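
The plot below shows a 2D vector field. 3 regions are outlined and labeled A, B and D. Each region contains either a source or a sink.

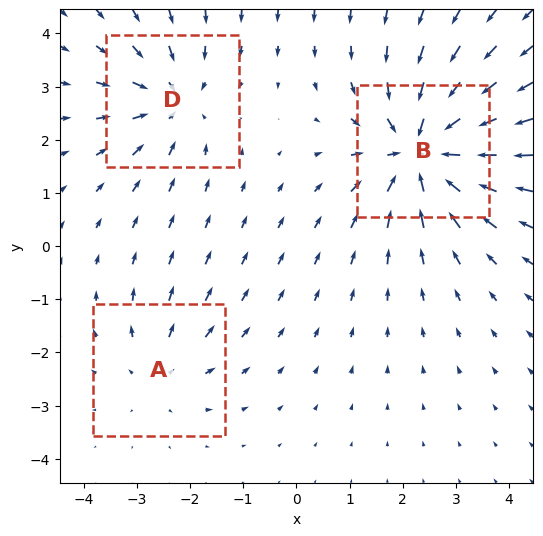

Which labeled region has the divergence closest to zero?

A

Divergence at each region's feature centre — A: about +2, B: about -5, D: about -3. Region A is closest to zero.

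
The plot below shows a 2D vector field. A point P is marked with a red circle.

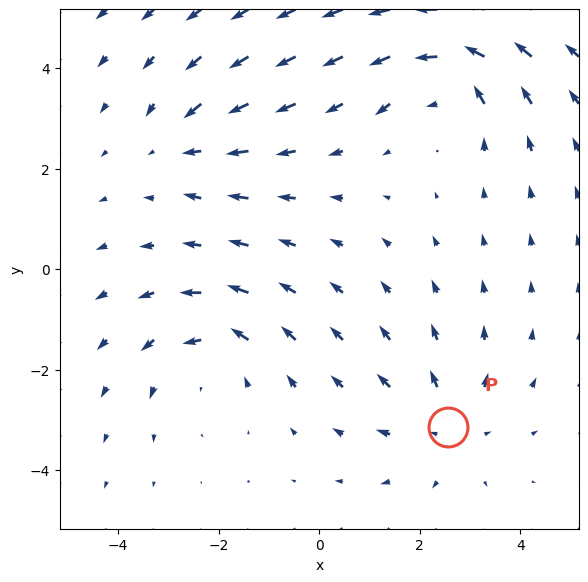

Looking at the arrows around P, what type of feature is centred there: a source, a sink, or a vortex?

source

At P (2.6, -3.1) the arrows spread outward. Divergence about +3, curl ≈0 — positive divergence with near-zero curl is a source.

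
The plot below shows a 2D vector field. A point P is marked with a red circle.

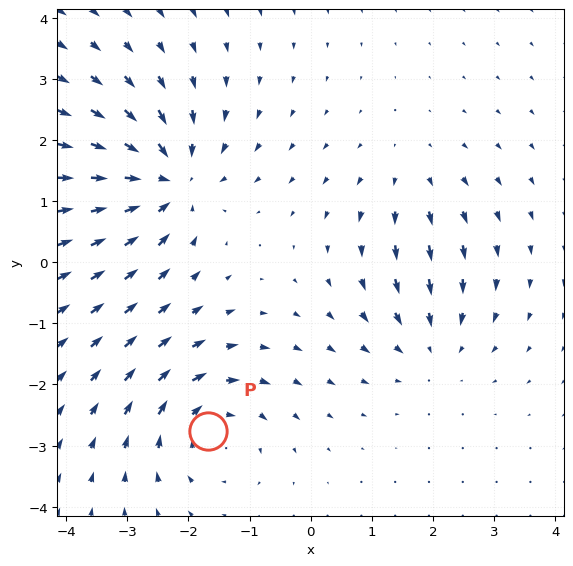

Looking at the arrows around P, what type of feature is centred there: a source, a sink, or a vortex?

At P (-1.7, -2.8) the arrows circulate clockwise. Divergence ≈0, curl about -4 — near-zero divergence with nonzero curl is a vortex.

vortex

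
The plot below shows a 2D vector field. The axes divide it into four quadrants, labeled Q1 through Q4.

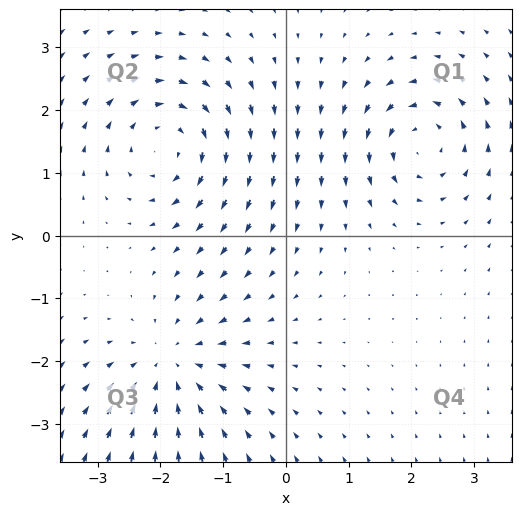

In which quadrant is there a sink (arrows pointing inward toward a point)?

The sink sits at approximately (-1.8, -2.0), which lies in quadrant Q3. The divergence there is about -4, negative as expected for a sink.

Q3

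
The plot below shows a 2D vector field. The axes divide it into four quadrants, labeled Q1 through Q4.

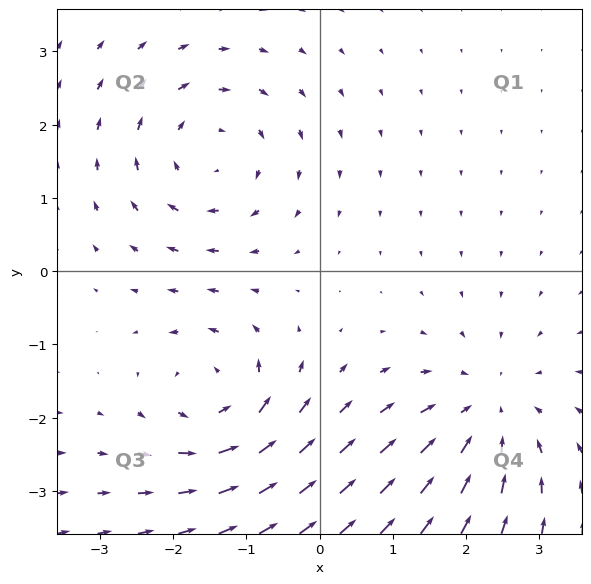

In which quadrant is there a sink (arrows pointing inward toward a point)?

The sink sits at approximately (2.3, -1.9), which lies in quadrant Q4. The divergence there is about -3, negative as expected for a sink.

Q4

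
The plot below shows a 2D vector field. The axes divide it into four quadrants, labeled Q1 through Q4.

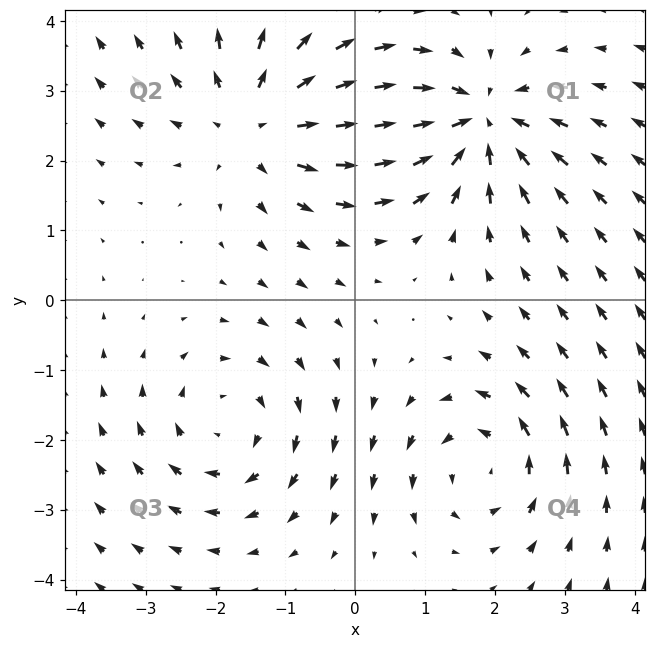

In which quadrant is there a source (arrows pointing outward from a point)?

Q2

The source sits at approximately (-1.4, 2.6), which lies in quadrant Q2. The divergence there is about +3, positive as expected for a source.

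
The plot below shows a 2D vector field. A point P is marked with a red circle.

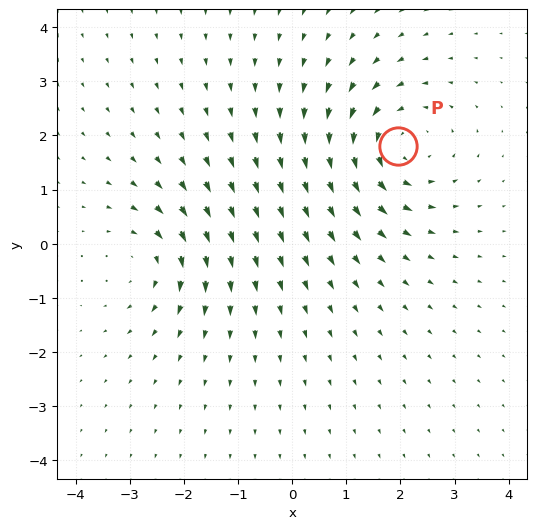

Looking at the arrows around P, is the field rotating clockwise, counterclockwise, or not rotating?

Near P at (2.0, 1.8) the arrows circulate counterclockwise. The curl (z-component) there is about +3; positive curl means counterclockwise rotation.

counterclockwise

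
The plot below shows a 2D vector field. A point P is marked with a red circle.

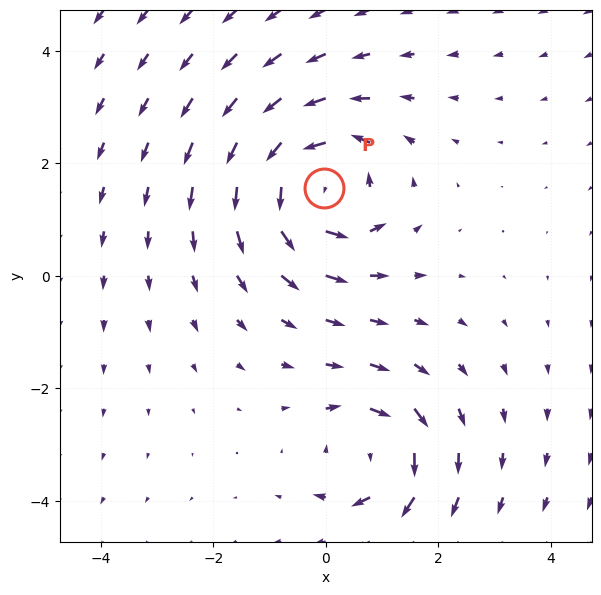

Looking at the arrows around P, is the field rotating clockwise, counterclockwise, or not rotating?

counterclockwise

Near P at (-0.0, 1.6) the arrows circulate counterclockwise. The curl (z-component) there is about +5; positive curl means counterclockwise rotation.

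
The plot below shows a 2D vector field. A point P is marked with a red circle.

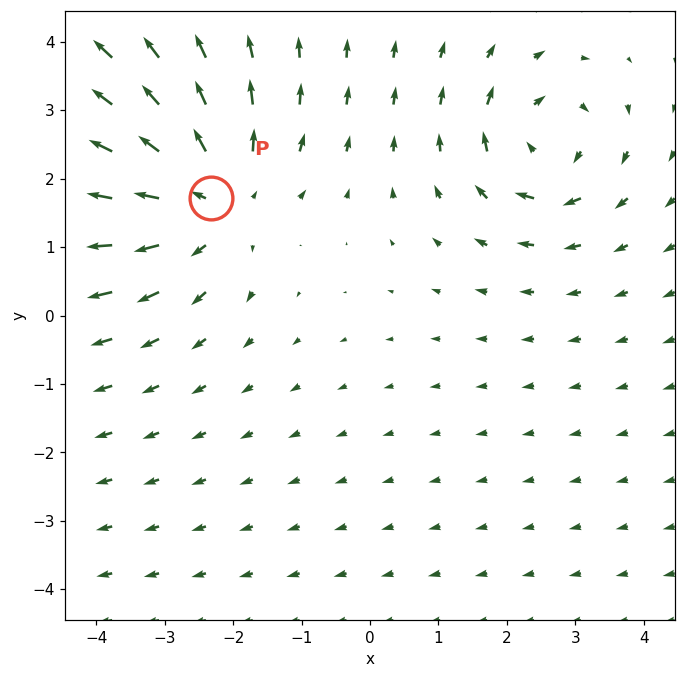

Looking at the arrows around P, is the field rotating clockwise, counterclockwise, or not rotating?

Near P at (-2.3, 1.7) the arrows show no circulation. The curl there is ≈0.

not rotating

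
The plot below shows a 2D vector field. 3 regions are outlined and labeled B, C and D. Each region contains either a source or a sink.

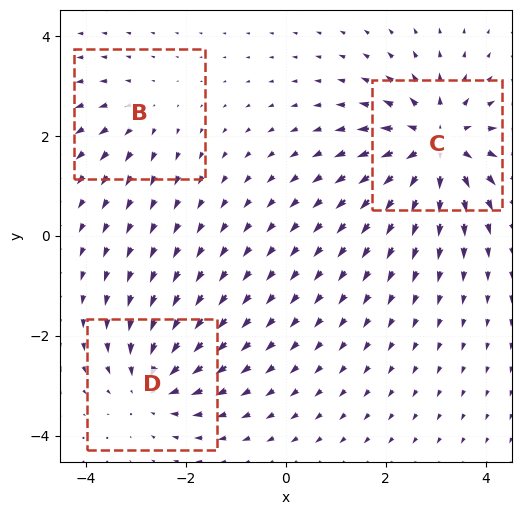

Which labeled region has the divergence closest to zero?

Divergence at each region's feature centre — B: about +2, C: about +5, D: about -3. Region B is closest to zero.

B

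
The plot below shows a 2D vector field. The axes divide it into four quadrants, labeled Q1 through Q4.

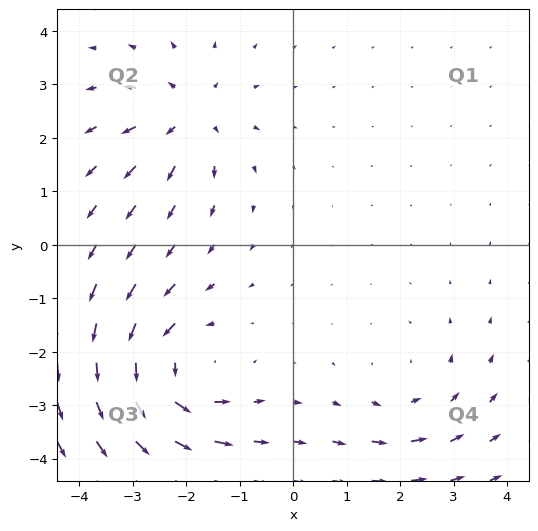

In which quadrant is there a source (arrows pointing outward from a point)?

The source sits at approximately (-2.0, 2.4), which lies in quadrant Q2. The divergence there is about +4, positive as expected for a source.

Q2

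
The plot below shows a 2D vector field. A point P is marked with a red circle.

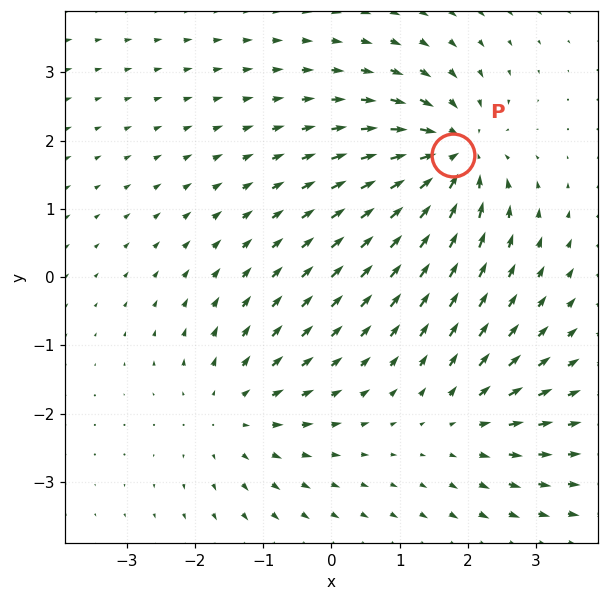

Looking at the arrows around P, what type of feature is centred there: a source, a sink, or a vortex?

At P (1.8, 1.8) the arrows converge inward. Divergence about -6, curl ≈0 — negative divergence with near-zero curl is a sink.

sink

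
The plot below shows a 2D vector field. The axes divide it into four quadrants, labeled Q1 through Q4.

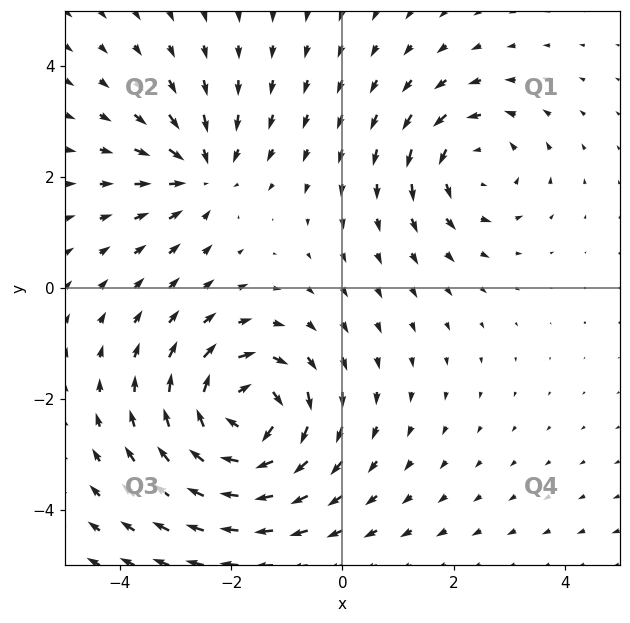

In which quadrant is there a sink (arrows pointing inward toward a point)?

The sink sits at approximately (-2.5, 2.1), which lies in quadrant Q2. The divergence there is about -4, negative as expected for a sink.

Q2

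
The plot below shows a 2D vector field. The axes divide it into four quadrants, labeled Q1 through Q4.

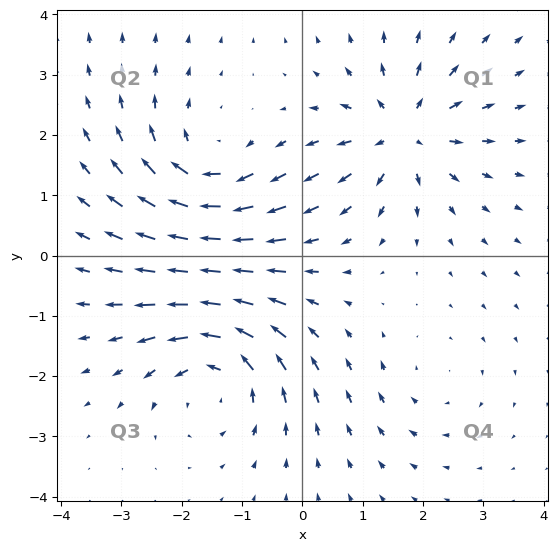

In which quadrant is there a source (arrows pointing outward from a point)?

The source sits at approximately (1.7, 2.0), which lies in quadrant Q1. The divergence there is about +6, positive as expected for a source.

Q1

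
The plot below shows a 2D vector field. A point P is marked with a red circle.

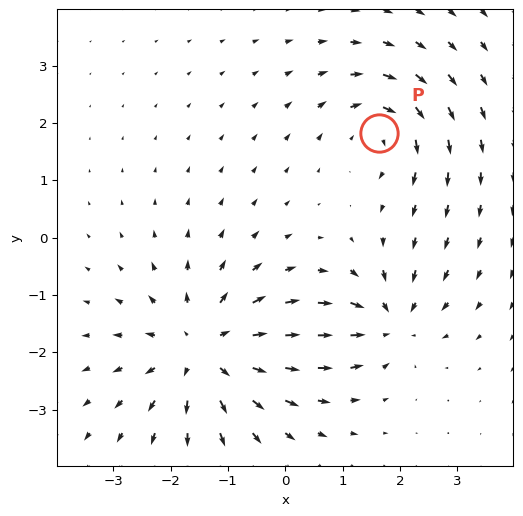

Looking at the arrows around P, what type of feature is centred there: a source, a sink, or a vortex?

vortex

At P (1.6, 1.8) the arrows circulate clockwise. Divergence ≈0, curl about -4 — near-zero divergence with nonzero curl is a vortex.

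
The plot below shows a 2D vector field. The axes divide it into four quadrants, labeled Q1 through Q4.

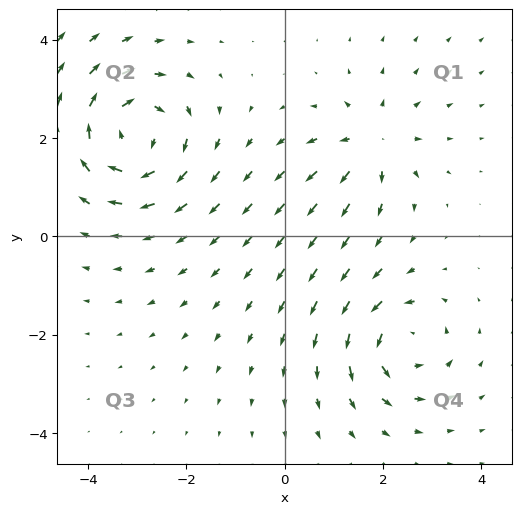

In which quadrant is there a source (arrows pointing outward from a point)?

The source sits at approximately (1.8, 1.9), which lies in quadrant Q1. The divergence there is about +4, positive as expected for a source.

Q1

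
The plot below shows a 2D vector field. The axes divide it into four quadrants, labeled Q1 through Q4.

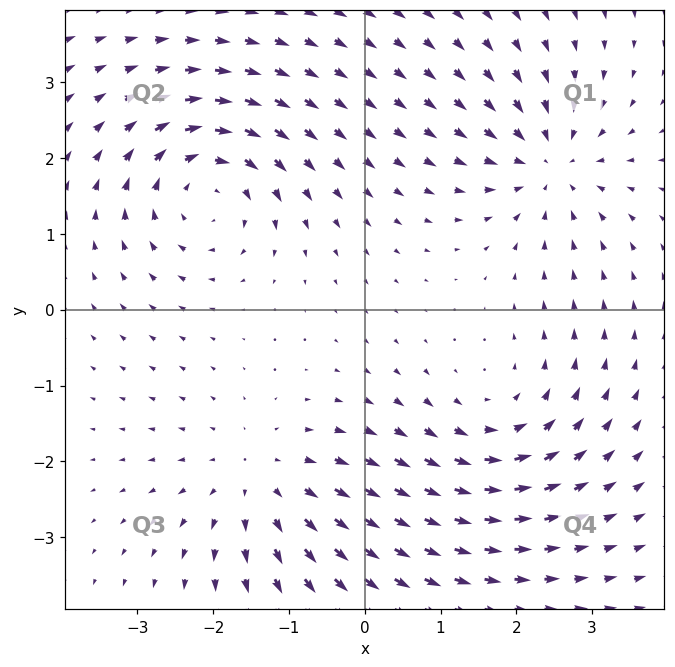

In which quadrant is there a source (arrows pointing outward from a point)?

Q3

The source sits at approximately (-1.4, -2.3), which lies in quadrant Q3. The divergence there is about +4, positive as expected for a source.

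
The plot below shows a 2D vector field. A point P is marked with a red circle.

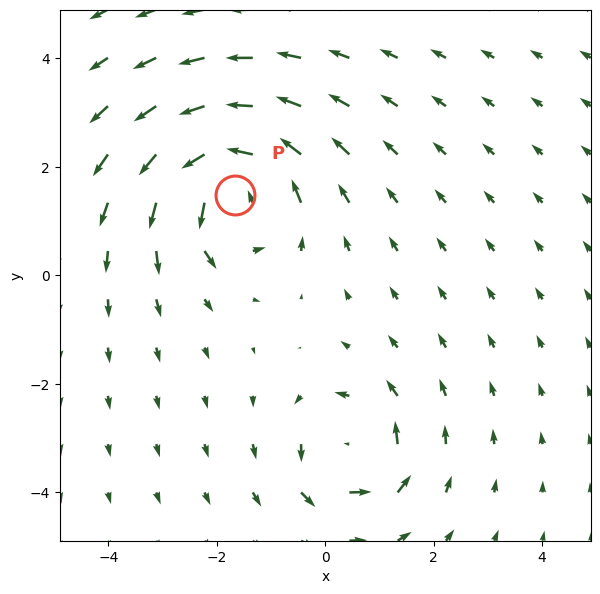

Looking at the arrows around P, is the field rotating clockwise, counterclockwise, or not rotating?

counterclockwise

Near P at (-1.7, 1.5) the arrows circulate counterclockwise. The curl (z-component) there is about +5; positive curl means counterclockwise rotation.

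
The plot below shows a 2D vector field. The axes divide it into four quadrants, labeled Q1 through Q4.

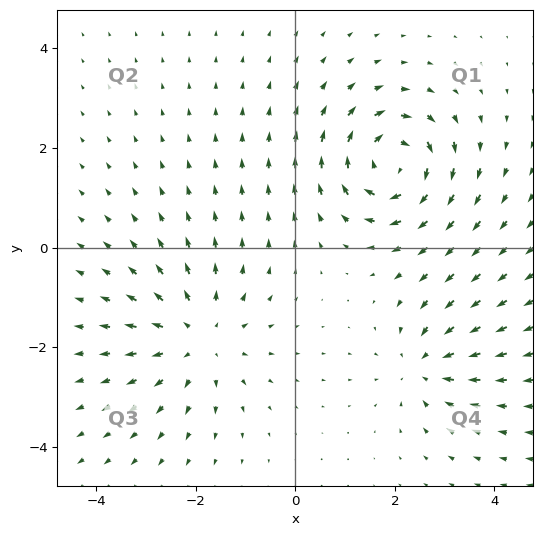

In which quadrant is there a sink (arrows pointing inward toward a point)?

Q4

The sink sits at approximately (2.6, -2.4), which lies in quadrant Q4. The divergence there is about -4, negative as expected for a sink.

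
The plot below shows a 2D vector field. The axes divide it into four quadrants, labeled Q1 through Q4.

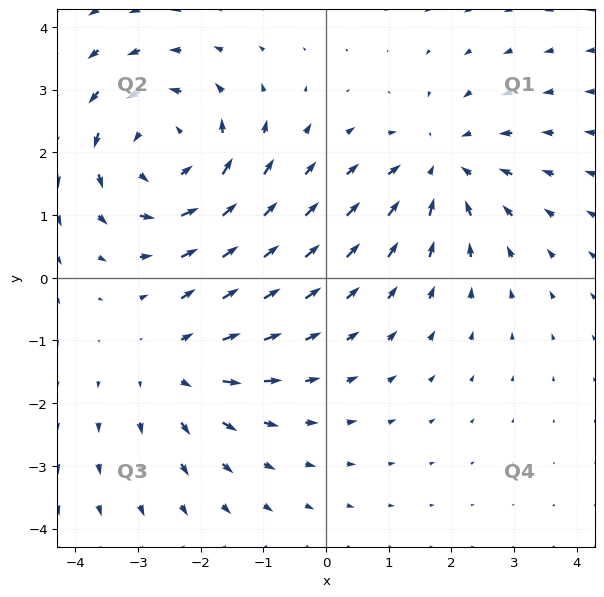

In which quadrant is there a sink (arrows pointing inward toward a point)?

Q1

The sink sits at approximately (1.8, 1.8), which lies in quadrant Q1. The divergence there is about -3, negative as expected for a sink.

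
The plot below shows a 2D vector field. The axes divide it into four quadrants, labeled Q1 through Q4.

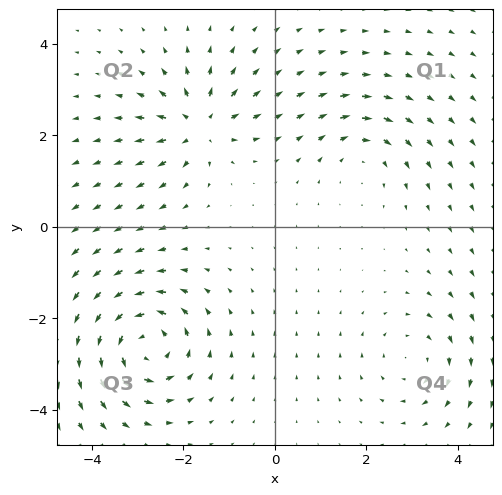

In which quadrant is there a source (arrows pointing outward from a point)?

Q2

The source sits at approximately (-1.7, 2.2), which lies in quadrant Q2. The divergence there is about +5, positive as expected for a source.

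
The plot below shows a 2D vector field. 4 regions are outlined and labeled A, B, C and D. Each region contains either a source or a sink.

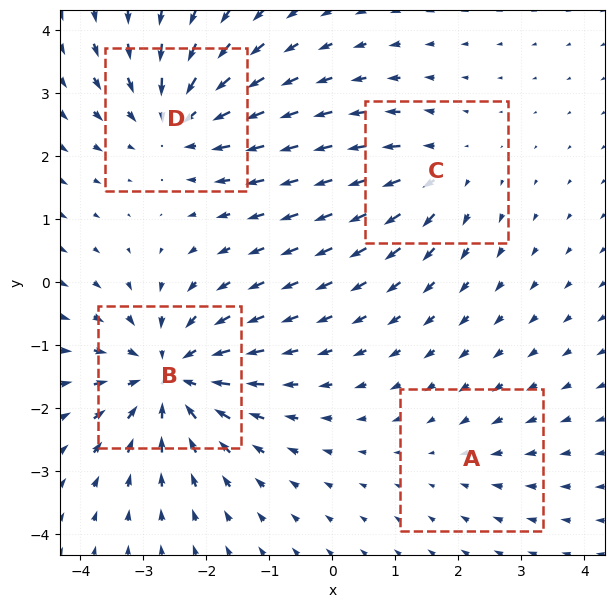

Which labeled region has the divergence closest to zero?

A

Divergence at each region's feature centre — A: about -2, B: about -7, C: about +4, D: about -5. Region A is closest to zero.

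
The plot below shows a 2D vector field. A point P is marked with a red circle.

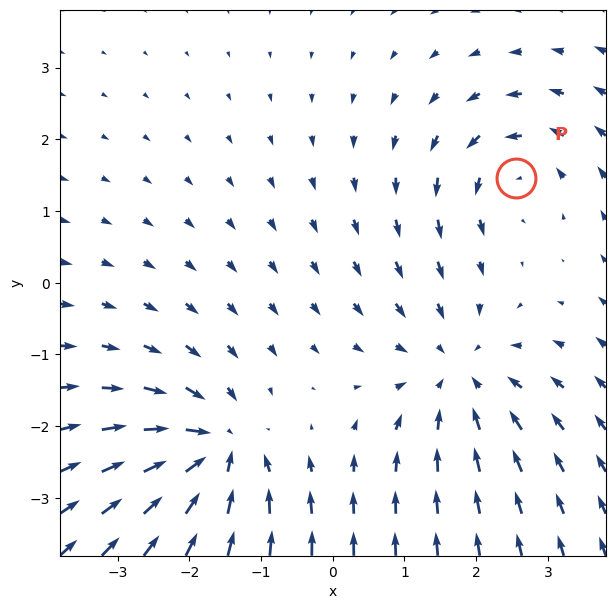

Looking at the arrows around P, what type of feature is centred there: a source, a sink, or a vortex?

At P (2.6, 1.5) the arrows circulate counterclockwise. Divergence ≈0, curl about +4 — near-zero divergence with nonzero curl is a vortex.

vortex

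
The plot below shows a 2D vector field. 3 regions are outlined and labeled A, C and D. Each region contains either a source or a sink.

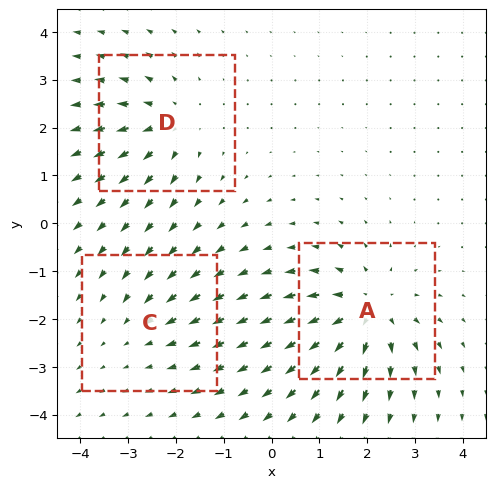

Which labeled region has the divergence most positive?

Divergence at each region's feature centre — A: about +5, C: about -2, D: about +3. Region A is most positive.

A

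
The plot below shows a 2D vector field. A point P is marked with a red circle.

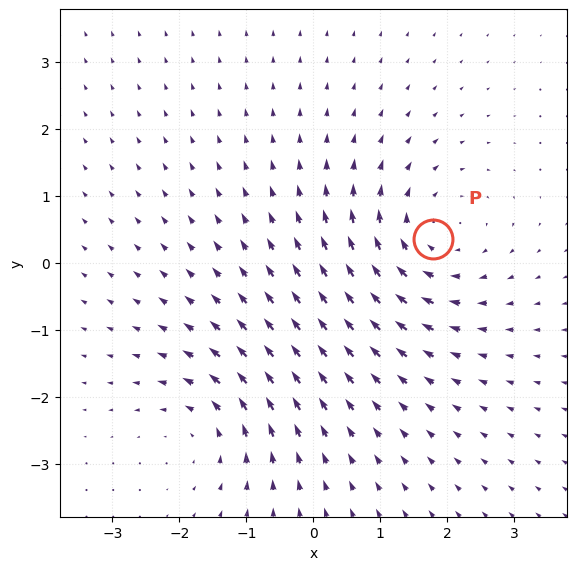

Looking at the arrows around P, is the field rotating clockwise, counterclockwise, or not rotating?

clockwise

Near P at (1.8, 0.4) the arrows circulate clockwise. The curl (z-component) there is about -4; negative curl means clockwise rotation.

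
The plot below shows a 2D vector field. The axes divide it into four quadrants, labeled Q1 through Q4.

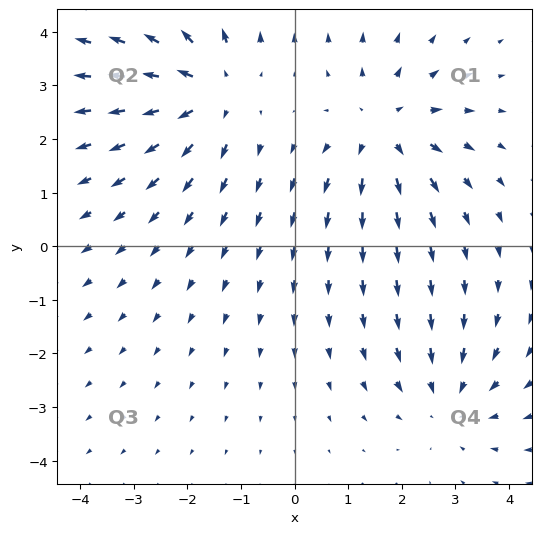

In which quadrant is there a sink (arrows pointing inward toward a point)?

Q4

The sink sits at approximately (2.9, -2.9), which lies in quadrant Q4. The divergence there is about -2, negative as expected for a sink.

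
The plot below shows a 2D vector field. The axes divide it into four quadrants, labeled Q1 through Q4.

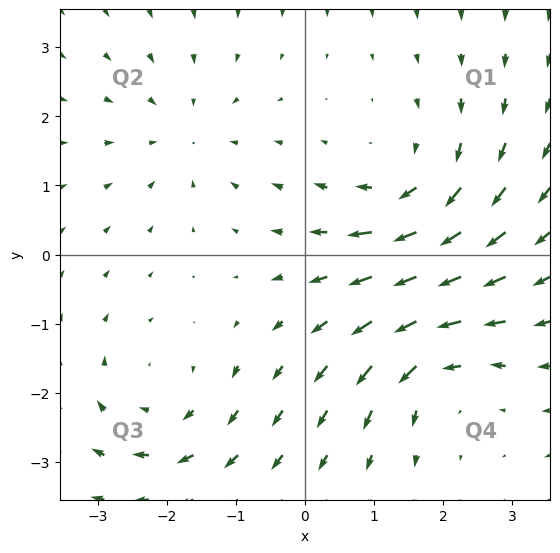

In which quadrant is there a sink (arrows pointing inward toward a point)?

Q2

The sink sits at approximately (-1.7, 1.7), which lies in quadrant Q2. The divergence there is about -2, negative as expected for a sink.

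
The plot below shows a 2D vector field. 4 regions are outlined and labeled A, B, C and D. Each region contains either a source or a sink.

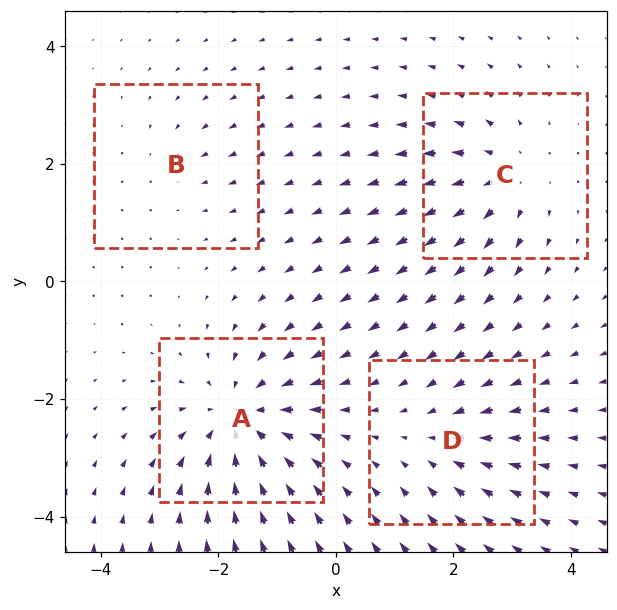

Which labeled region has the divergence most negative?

Divergence at each region's feature centre — A: about -6, B: about -2, C: about +4, D: about -3. Region A is most negative.

A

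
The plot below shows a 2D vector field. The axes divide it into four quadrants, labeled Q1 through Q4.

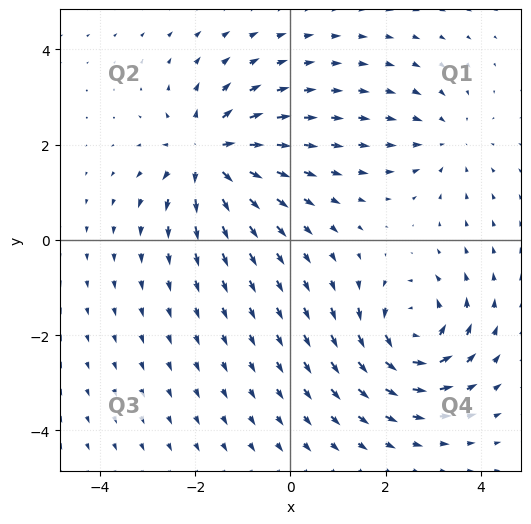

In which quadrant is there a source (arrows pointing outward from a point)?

The source sits at approximately (-1.7, 1.8), which lies in quadrant Q2. The divergence there is about +5, positive as expected for a source.

Q2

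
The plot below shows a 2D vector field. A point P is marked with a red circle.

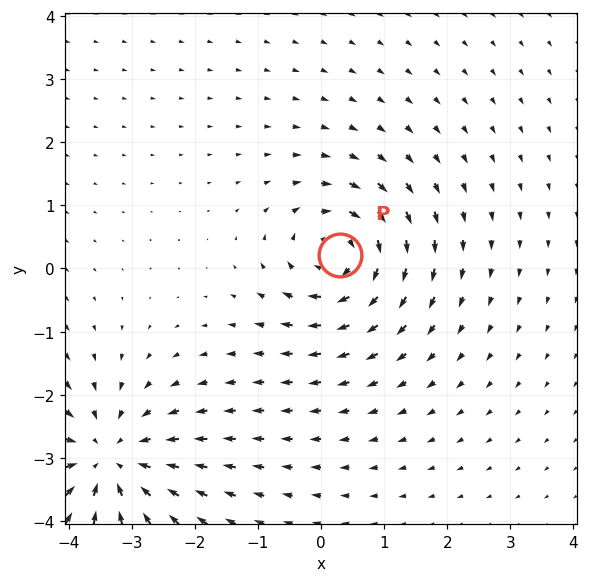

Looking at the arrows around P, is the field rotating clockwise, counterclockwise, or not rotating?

clockwise

Near P at (0.3, 0.2) the arrows circulate clockwise. The curl (z-component) there is about -5; negative curl means clockwise rotation.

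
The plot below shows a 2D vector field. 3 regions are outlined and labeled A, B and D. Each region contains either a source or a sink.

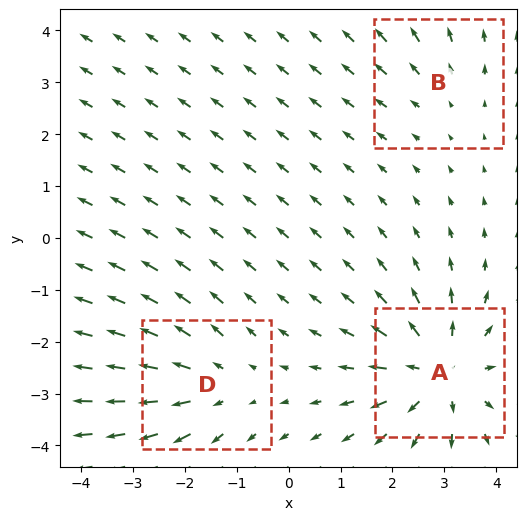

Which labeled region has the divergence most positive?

Divergence at each region's feature centre — A: about +5, B: about +2, D: about +3. Region A is most positive.

A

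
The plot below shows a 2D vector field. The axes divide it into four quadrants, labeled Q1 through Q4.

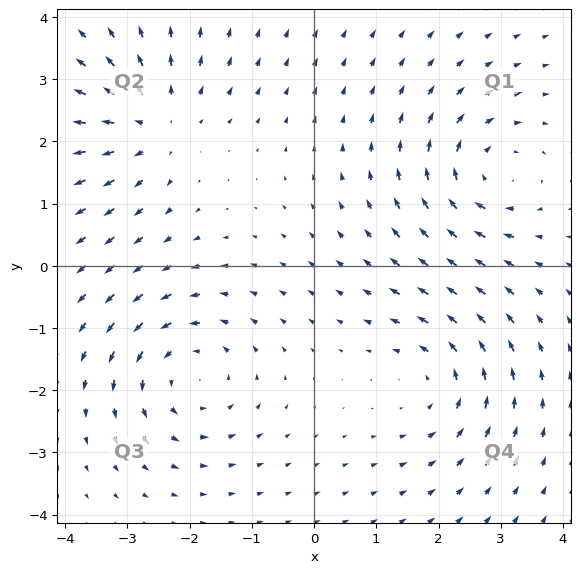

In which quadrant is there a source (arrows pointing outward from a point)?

Q2

The source sits at approximately (-2.6, 2.3), which lies in quadrant Q2. The divergence there is about +4, positive as expected for a source.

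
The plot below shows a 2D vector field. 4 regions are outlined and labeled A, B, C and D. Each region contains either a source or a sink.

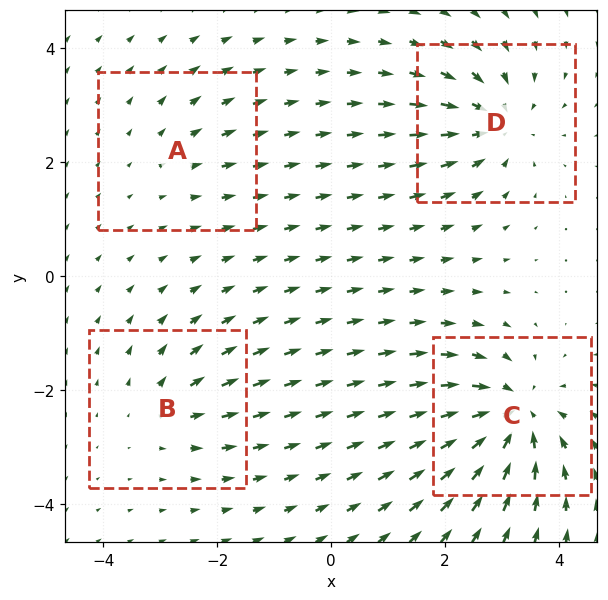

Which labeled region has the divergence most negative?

C

Divergence at each region's feature centre — A: about +2, B: about +3, C: about -7, D: about -6. Region C is most negative.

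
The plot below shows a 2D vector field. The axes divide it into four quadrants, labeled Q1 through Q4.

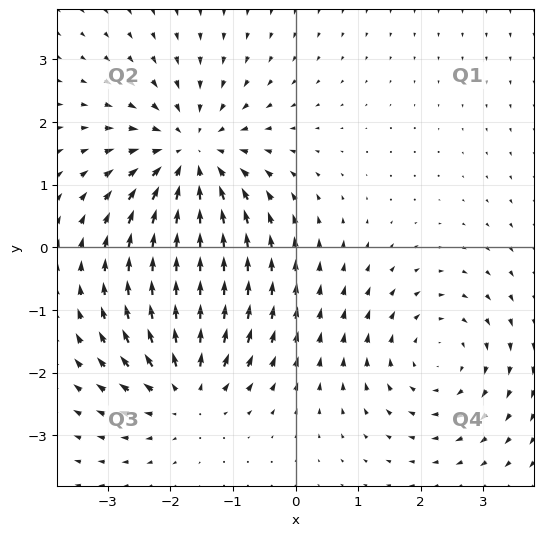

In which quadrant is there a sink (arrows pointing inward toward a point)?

The sink sits at approximately (-1.7, 1.5), which lies in quadrant Q2. The divergence there is about -4, negative as expected for a sink.

Q2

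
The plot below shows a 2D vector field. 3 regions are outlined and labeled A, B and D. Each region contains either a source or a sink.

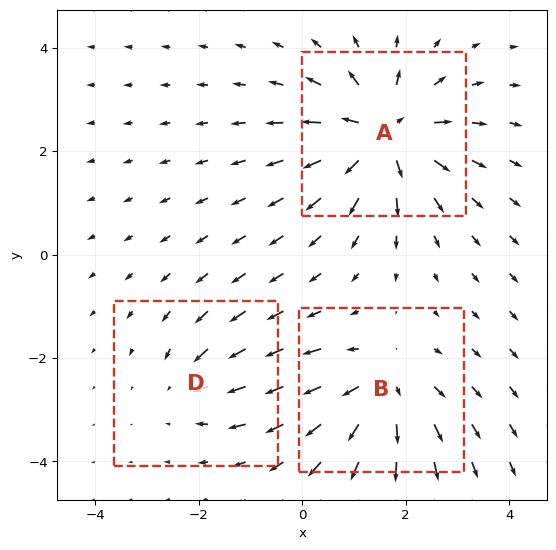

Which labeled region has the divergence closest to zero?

D

Divergence at each region's feature centre — A: about +5, B: about +4, D: about -2. Region D is closest to zero.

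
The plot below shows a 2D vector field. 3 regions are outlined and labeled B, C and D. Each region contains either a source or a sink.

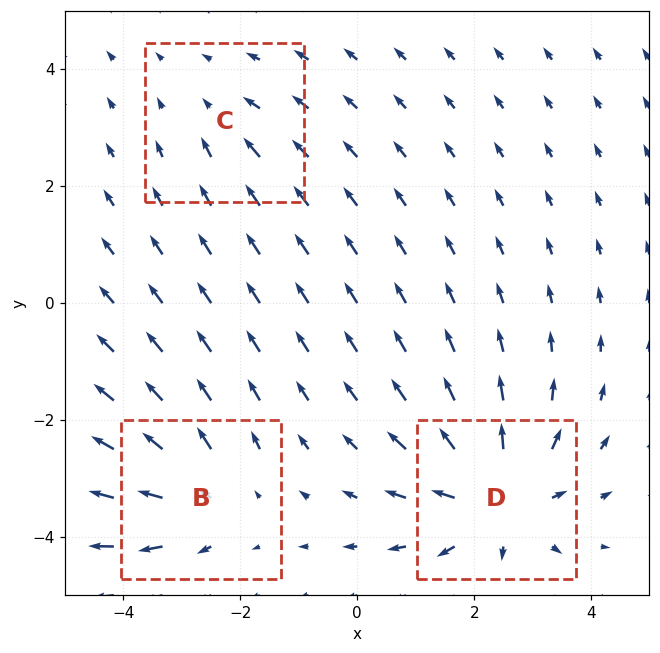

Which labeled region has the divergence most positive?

Divergence at each region's feature centre — B: about +3, C: about -2, D: about +5. Region D is most positive.

D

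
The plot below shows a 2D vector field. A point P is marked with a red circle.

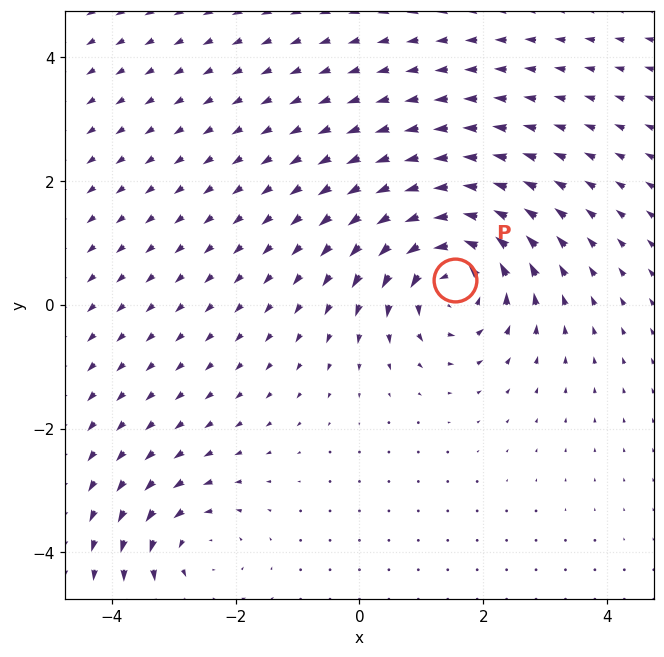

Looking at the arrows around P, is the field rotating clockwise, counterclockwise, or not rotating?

Near P at (1.5, 0.4) the arrows circulate counterclockwise. The curl (z-component) there is about +6; positive curl means counterclockwise rotation.

counterclockwise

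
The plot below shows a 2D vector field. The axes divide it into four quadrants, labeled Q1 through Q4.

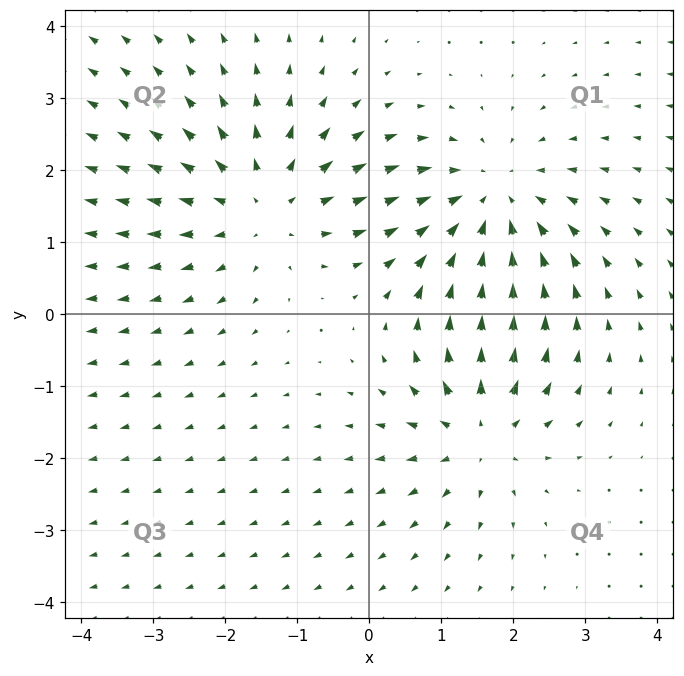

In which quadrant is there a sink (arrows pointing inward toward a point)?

Q1

The sink sits at approximately (1.7, 1.5), which lies in quadrant Q1. The divergence there is about -3, negative as expected for a sink.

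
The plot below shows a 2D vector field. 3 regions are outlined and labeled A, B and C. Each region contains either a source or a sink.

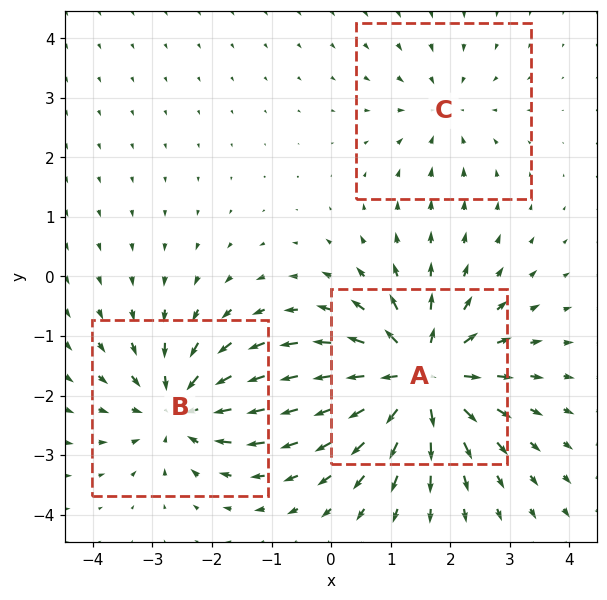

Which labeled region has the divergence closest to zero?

Divergence at each region's feature centre — A: about +5, B: about -4, C: about -2. Region C is closest to zero.

C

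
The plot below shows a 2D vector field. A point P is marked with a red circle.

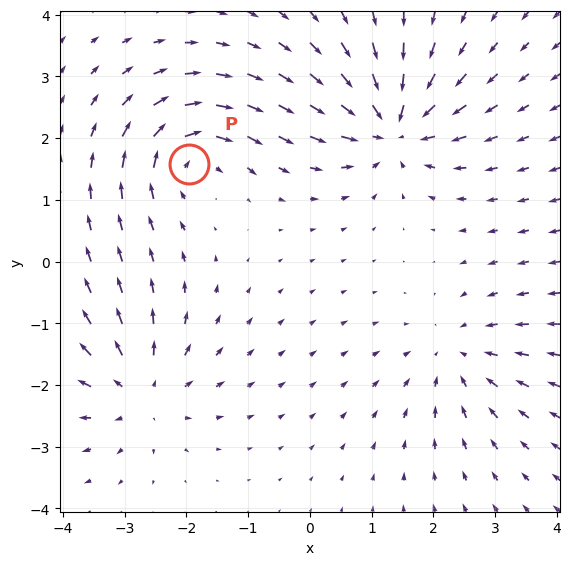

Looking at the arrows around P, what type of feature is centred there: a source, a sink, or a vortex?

At P (-2.0, 1.6) the arrows circulate clockwise. Divergence ≈0, curl about -6 — near-zero divergence with nonzero curl is a vortex.

vortex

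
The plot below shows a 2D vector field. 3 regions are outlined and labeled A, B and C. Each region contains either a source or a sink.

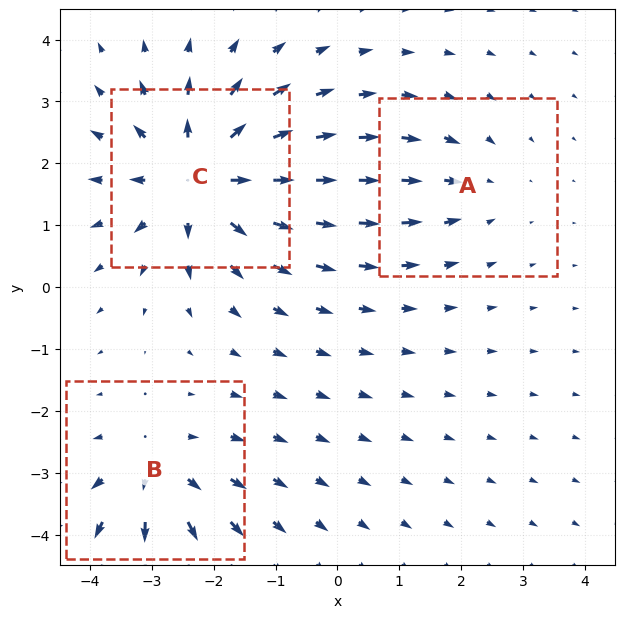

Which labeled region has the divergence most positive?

Divergence at each region's feature centre — A: about -2, B: about +3, C: about +5. Region C is most positive.

C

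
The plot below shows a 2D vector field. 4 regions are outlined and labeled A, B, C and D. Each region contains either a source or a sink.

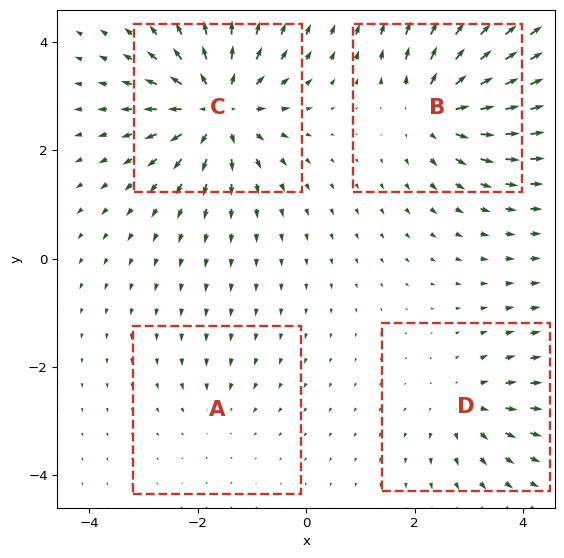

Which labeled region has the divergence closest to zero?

A

Divergence at each region's feature centre — A: about -2, B: about +6, C: about +8, D: about +4. Region A is closest to zero.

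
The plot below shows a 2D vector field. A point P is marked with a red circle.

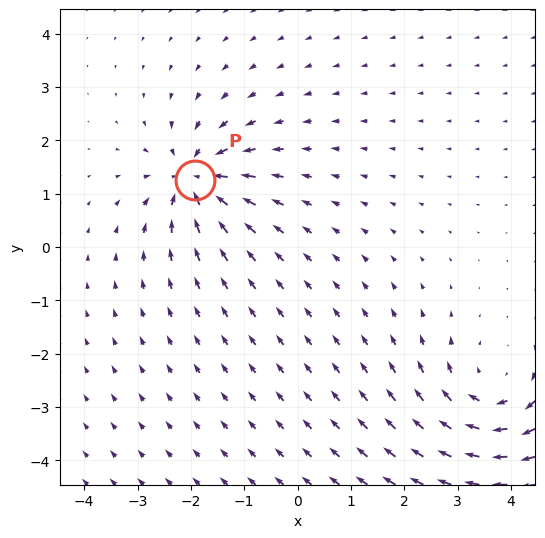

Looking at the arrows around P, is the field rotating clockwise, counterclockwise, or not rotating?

Near P at (-1.9, 1.3) the arrows show no circulation. The curl there is ≈0.

not rotating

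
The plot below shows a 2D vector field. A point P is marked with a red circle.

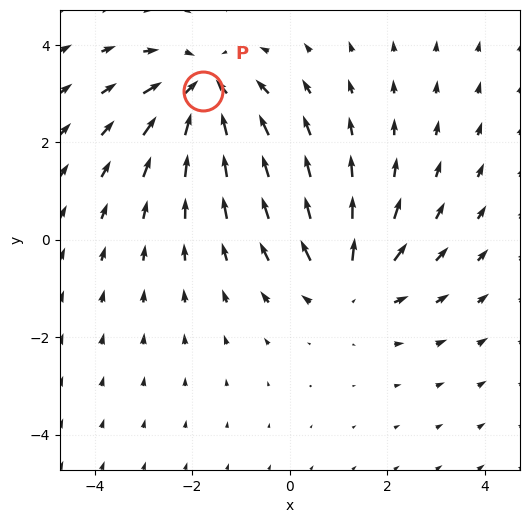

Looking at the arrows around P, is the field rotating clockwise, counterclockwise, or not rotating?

not rotating

Near P at (-1.8, 3.1) the arrows show no circulation. The curl there is ≈0.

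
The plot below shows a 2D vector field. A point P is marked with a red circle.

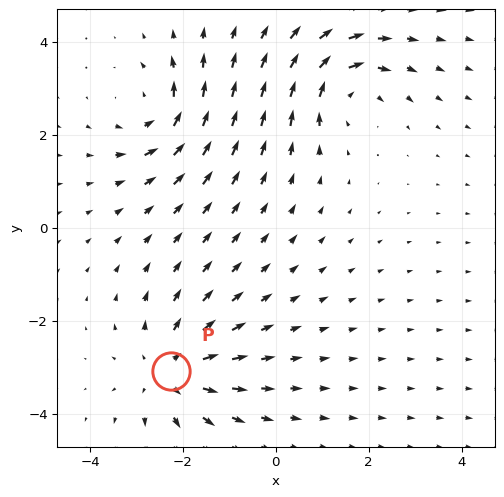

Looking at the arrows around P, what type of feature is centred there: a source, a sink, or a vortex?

At P (-2.3, -3.1) the arrows spread outward. Divergence about +4, curl ≈0 — positive divergence with near-zero curl is a source.

source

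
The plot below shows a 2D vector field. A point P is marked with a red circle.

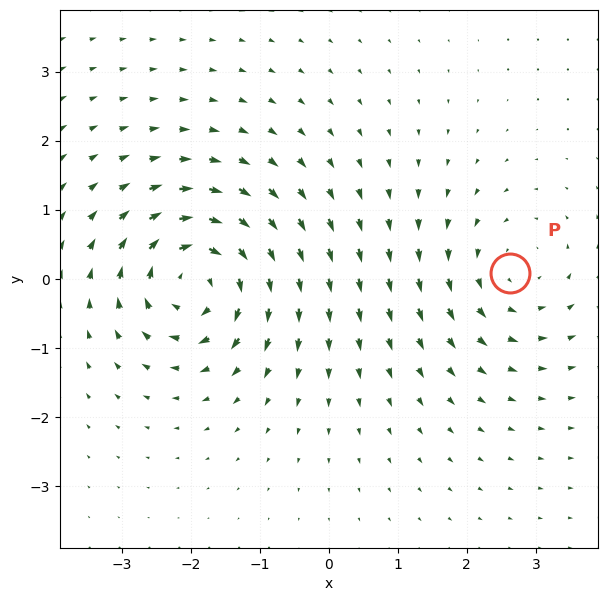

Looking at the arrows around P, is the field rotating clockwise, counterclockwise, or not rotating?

Near P at (2.6, 0.1) the arrows circulate counterclockwise. The curl (z-component) there is about +3; positive curl means counterclockwise rotation.

counterclockwise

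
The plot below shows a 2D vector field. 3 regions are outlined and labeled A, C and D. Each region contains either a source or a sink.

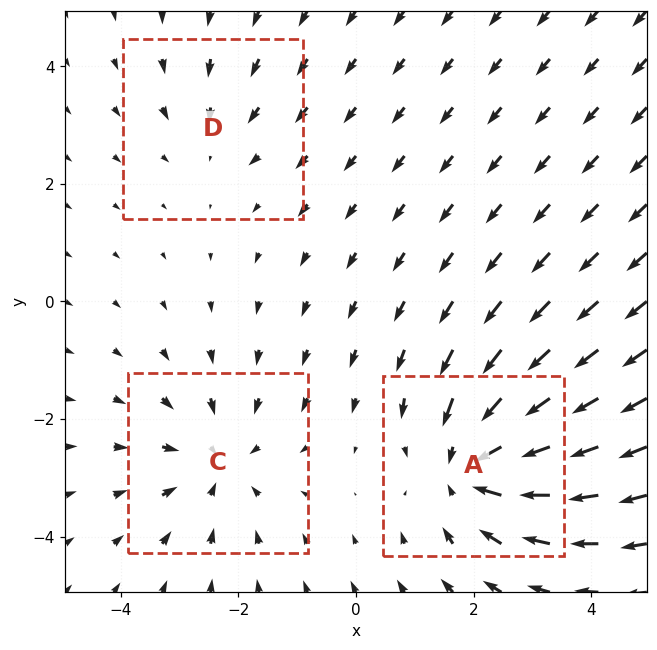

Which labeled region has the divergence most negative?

A

Divergence at each region's feature centre — A: about -4, C: about -3, D: about -2. Region A is most negative.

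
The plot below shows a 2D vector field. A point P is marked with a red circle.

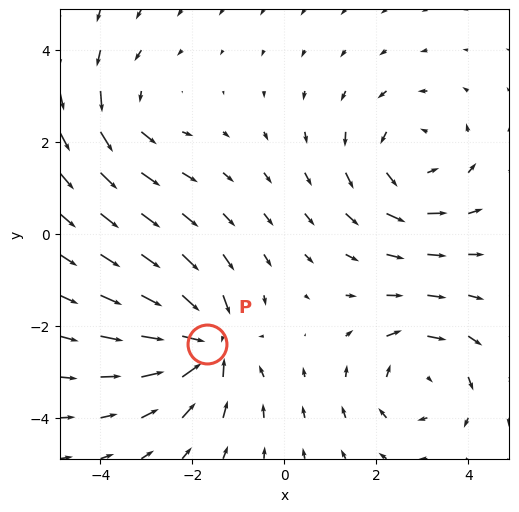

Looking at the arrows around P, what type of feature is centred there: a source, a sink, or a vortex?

sink

At P (-1.7, -2.4) the arrows converge inward. Divergence about -6, curl ≈0 — negative divergence with near-zero curl is a sink.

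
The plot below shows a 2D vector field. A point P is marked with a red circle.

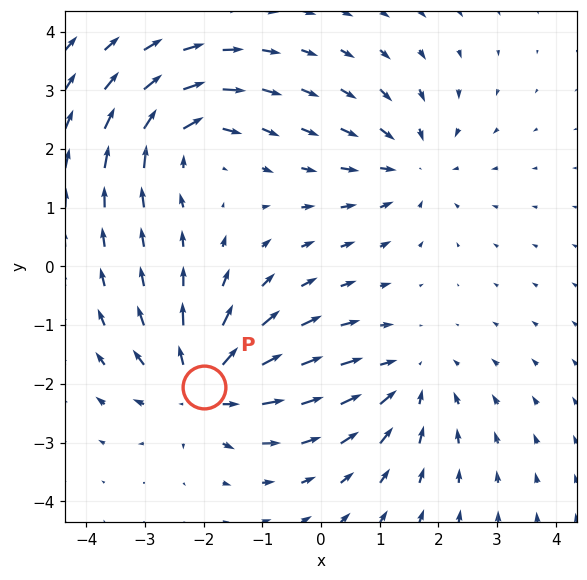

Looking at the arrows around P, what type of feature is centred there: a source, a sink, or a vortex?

source

At P (-2.0, -2.1) the arrows spread outward. Divergence about +5, curl ≈0 — positive divergence with near-zero curl is a source.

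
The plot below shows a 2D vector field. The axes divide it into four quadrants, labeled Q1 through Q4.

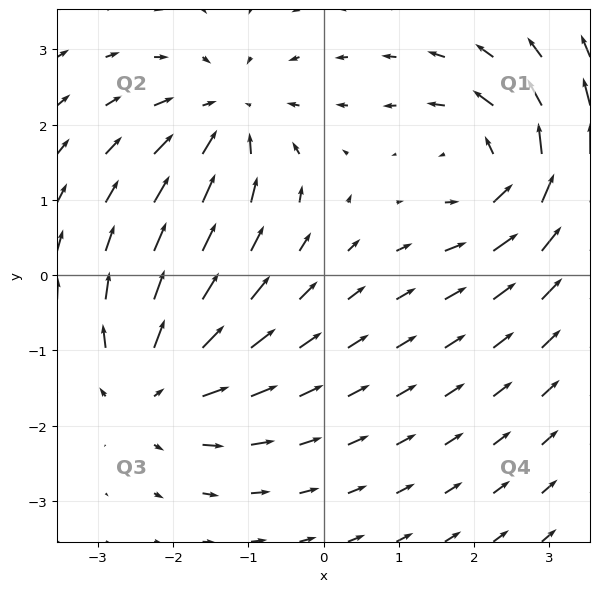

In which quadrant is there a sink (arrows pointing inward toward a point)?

Q2

The sink sits at approximately (-1.3, 2.1), which lies in quadrant Q2. The divergence there is about -4, negative as expected for a sink.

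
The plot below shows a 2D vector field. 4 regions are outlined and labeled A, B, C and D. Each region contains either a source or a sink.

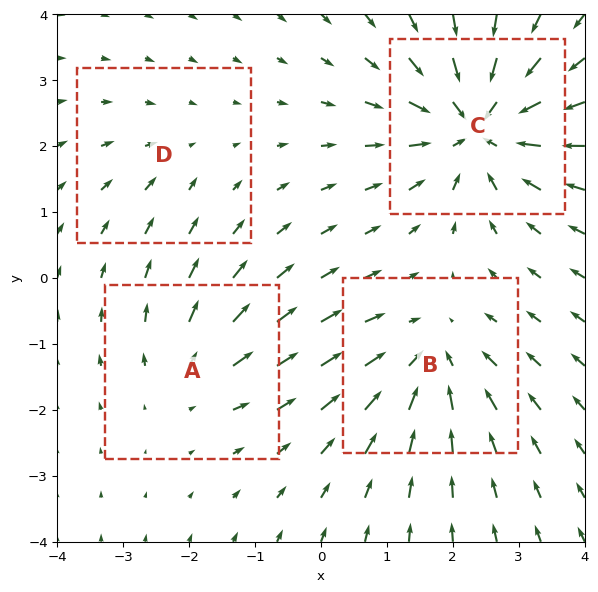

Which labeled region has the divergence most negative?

C

Divergence at each region's feature centre — A: about +3, B: about -5, C: about -8, D: about -2. Region C is most negative.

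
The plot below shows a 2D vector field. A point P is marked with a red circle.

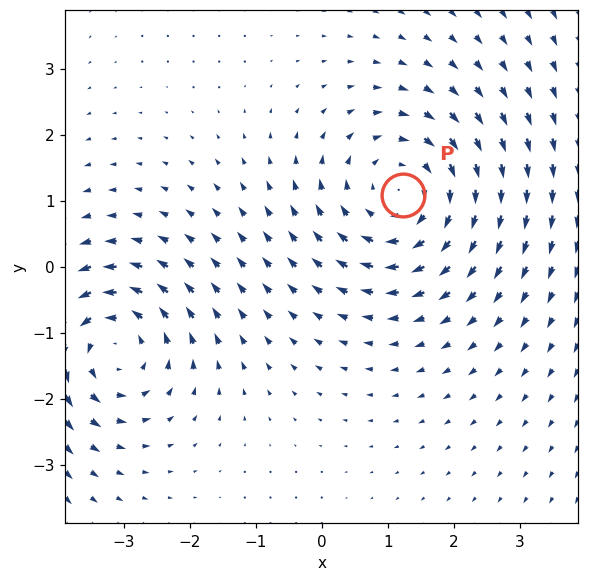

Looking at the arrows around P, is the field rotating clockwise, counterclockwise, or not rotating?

Near P at (1.2, 1.1) the arrows circulate clockwise. The curl (z-component) there is about -3; negative curl means clockwise rotation.

clockwise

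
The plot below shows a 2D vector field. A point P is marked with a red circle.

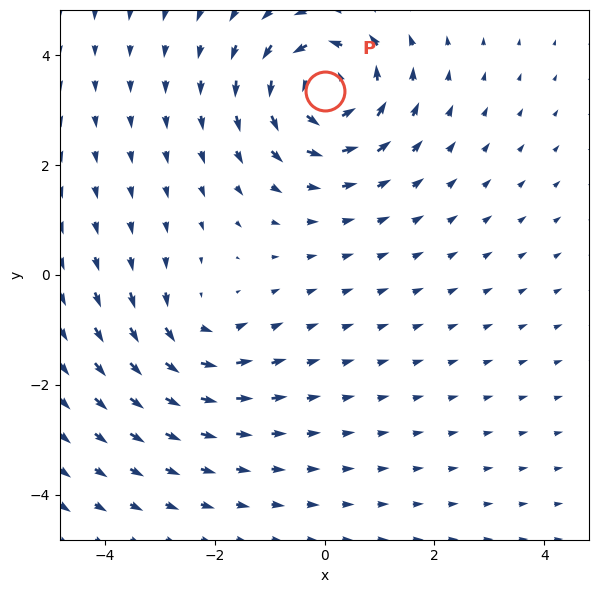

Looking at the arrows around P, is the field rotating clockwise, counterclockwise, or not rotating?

counterclockwise

Near P at (0.0, 3.3) the arrows circulate counterclockwise. The curl (z-component) there is about +5; positive curl means counterclockwise rotation.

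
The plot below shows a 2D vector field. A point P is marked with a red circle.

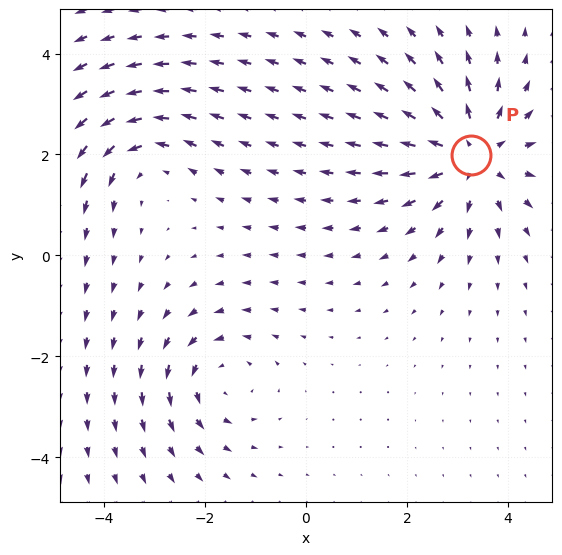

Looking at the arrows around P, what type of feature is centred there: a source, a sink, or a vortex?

source

At P (3.3, 2.0) the arrows spread outward. Divergence about +4, curl ≈0 — positive divergence with near-zero curl is a source.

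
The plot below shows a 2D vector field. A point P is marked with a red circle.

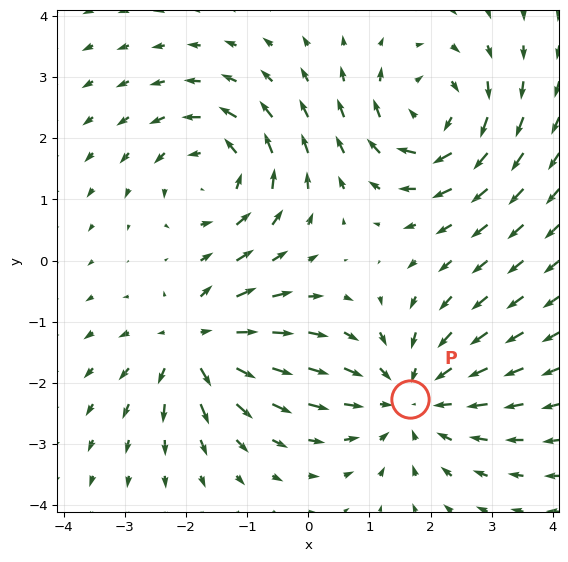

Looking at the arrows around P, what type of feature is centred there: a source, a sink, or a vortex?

At P (1.7, -2.3) the arrows converge inward. Divergence about -3, curl ≈0 — negative divergence with near-zero curl is a sink.

sink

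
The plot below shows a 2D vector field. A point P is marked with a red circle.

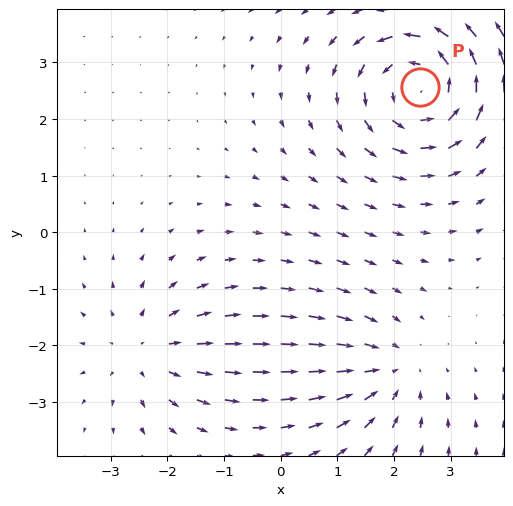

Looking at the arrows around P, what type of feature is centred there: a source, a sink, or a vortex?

vortex

At P (2.5, 2.6) the arrows circulate counterclockwise. Divergence ≈0, curl about +4 — near-zero divergence with nonzero curl is a vortex.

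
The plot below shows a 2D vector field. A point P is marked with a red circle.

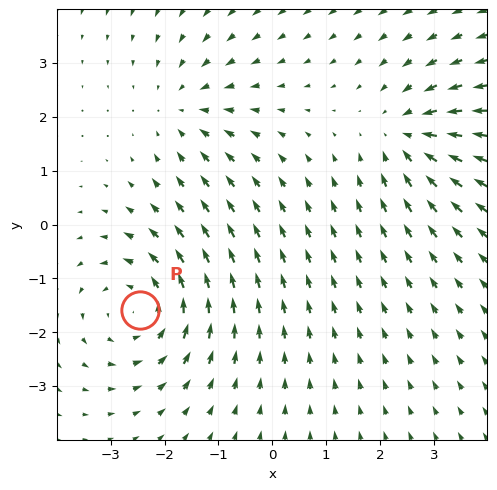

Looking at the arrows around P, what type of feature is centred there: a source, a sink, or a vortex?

vortex

At P (-2.5, -1.6) the arrows circulate counterclockwise. Divergence ≈0, curl about +4 — near-zero divergence with nonzero curl is a vortex.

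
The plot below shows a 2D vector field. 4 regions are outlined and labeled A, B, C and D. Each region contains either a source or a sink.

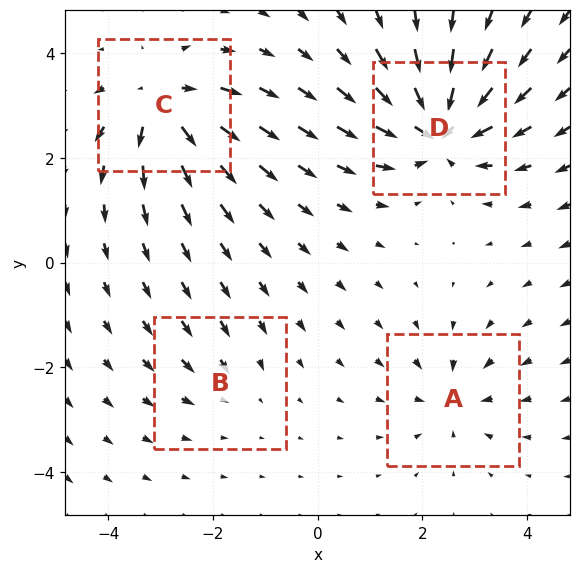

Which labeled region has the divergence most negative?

D

Divergence at each region's feature centre — A: about -4, B: about -2, C: about +6, D: about -8. Region D is most negative.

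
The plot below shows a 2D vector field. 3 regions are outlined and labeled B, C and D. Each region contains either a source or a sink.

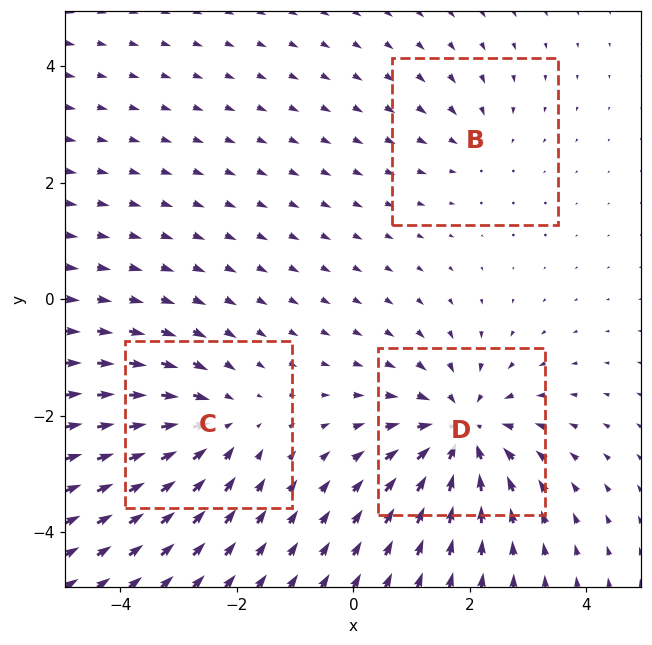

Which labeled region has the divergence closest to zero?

Divergence at each region's feature centre — B: about -2, C: about -4, D: about -5. Region B is closest to zero.

B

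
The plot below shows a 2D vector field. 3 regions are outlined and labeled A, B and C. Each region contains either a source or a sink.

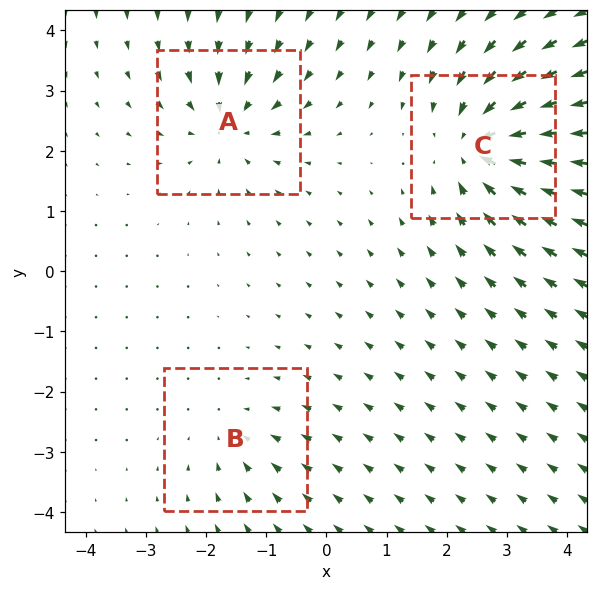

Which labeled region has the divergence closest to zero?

B

Divergence at each region's feature centre — A: about -4, B: about -2, C: about -6. Region B is closest to zero.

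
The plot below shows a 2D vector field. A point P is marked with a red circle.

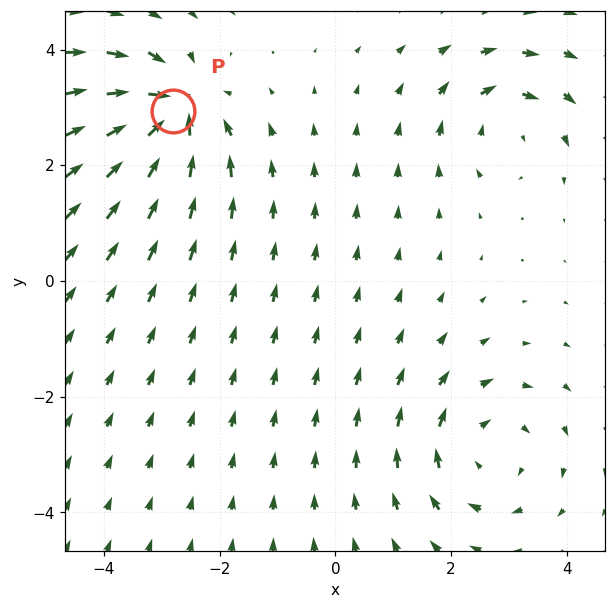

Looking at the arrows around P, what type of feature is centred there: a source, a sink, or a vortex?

sink

At P (-2.8, 2.9) the arrows converge inward. Divergence about -6, curl ≈0 — negative divergence with near-zero curl is a sink.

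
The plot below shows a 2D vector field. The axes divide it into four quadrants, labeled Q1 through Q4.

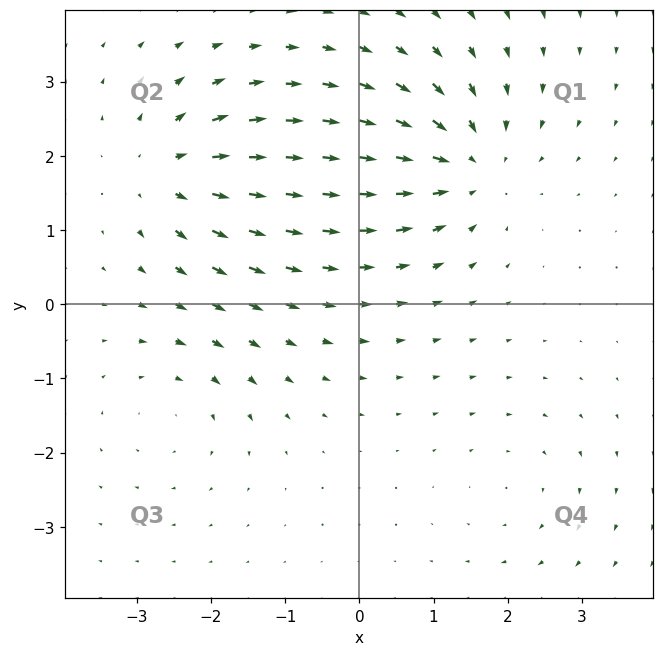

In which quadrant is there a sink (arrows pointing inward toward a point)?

Q1

The sink sits at approximately (1.4, 1.9), which lies in quadrant Q1. The divergence there is about -5, negative as expected for a sink.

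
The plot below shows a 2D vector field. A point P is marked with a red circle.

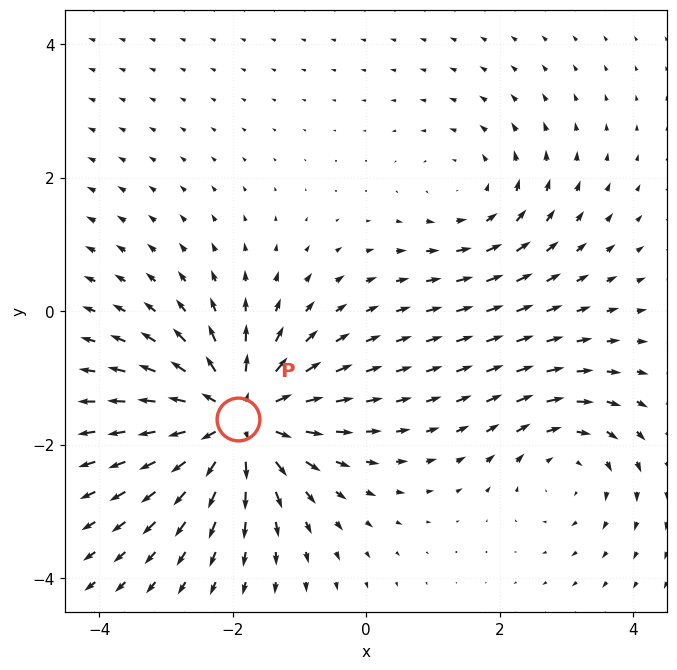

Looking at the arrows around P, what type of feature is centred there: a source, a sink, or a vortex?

source

At P (-1.9, -1.6) the arrows spread outward. Divergence about +5, curl ≈0 — positive divergence with near-zero curl is a source.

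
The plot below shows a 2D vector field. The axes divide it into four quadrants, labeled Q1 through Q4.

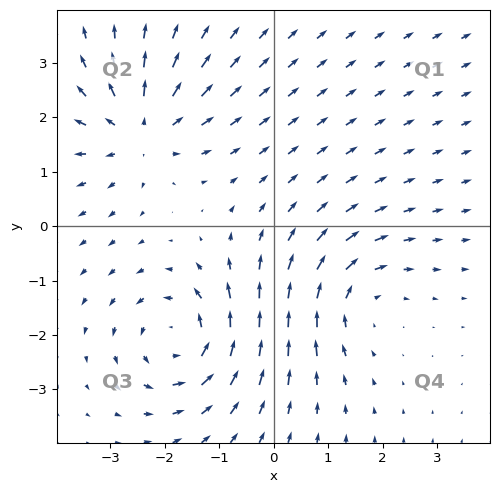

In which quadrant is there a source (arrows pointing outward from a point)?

Q2

The source sits at approximately (-2.4, 1.8), which lies in quadrant Q2. The divergence there is about +4, positive as expected for a source.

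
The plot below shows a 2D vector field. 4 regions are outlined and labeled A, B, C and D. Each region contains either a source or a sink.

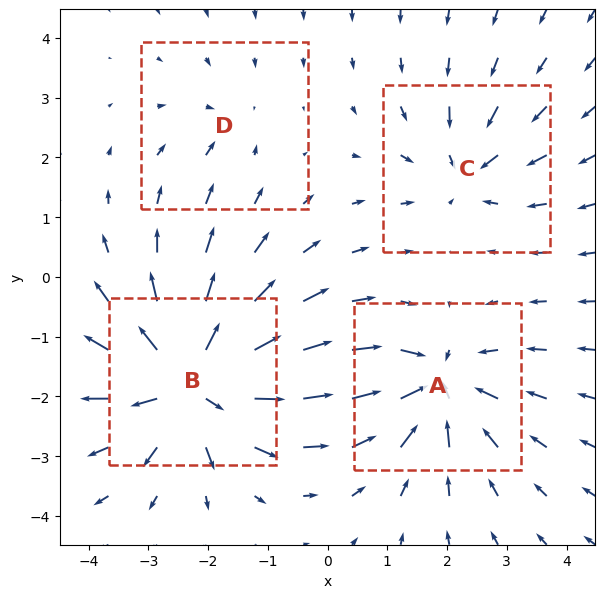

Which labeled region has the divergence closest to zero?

Divergence at each region's feature centre — A: about -6, B: about +8, C: about -4, D: about -2. Region D is closest to zero.

D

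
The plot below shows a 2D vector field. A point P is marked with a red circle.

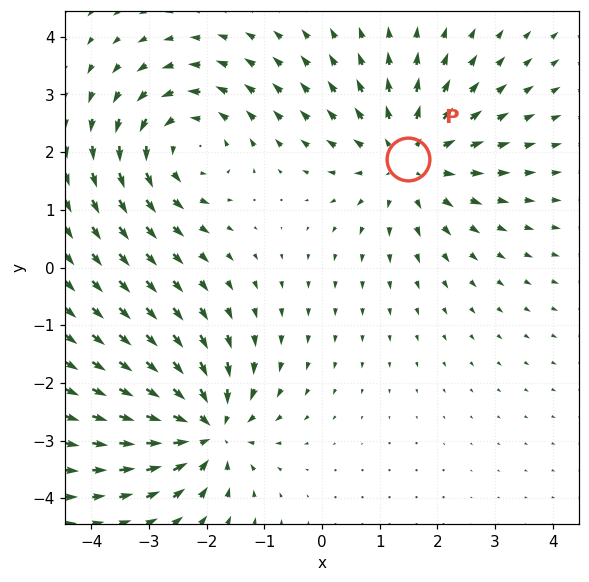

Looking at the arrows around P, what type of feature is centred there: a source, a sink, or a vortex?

At P (1.5, 1.9) the arrows spread outward. Divergence about +3, curl ≈0 — positive divergence with near-zero curl is a source.

source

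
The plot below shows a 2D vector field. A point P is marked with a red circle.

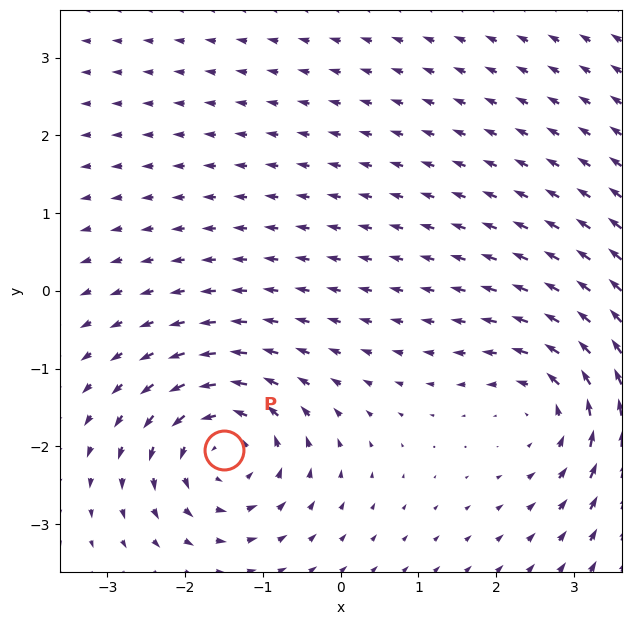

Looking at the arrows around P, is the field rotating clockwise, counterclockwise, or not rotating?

Near P at (-1.5, -2.0) the arrows circulate counterclockwise. The curl (z-component) there is about +5; positive curl means counterclockwise rotation.

counterclockwise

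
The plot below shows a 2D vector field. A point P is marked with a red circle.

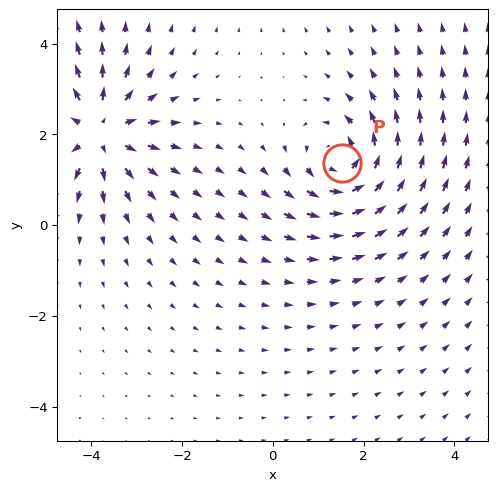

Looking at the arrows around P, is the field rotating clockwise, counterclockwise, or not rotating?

counterclockwise

Near P at (1.5, 1.4) the arrows circulate counterclockwise. The curl (z-component) there is about +4; positive curl means counterclockwise rotation.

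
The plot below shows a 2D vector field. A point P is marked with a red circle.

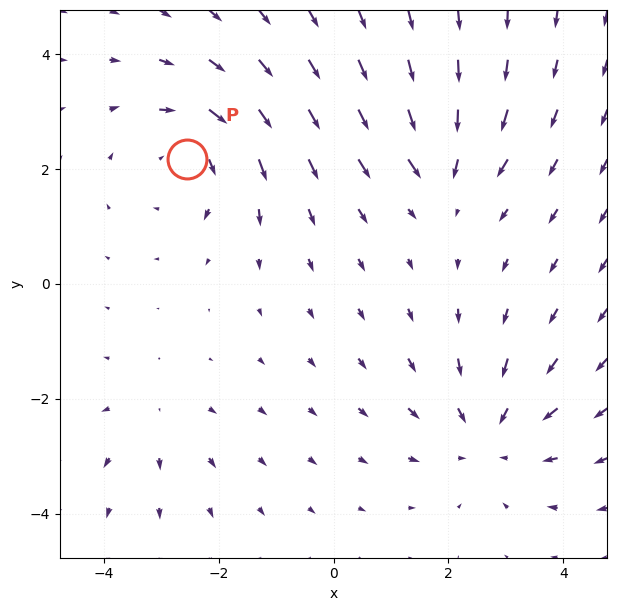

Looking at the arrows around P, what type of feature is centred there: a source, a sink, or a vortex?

vortex

At P (-2.6, 2.2) the arrows circulate clockwise. Divergence ≈0, curl about -4 — near-zero divergence with nonzero curl is a vortex.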